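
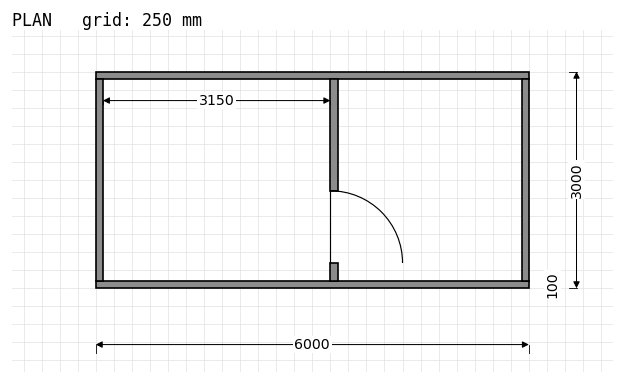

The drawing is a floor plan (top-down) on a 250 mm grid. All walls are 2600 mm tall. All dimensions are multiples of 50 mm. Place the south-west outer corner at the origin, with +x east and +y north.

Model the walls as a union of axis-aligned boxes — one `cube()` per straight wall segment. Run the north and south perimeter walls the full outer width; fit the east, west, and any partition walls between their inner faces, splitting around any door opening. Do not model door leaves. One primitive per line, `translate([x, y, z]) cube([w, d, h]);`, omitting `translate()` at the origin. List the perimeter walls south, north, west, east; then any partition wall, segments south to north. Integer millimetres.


cube([6000, 100, 2600]);
translate([0, 2900, 0]) cube([6000, 100, 2600]);
translate([0, 100, 0]) cube([100, 2800, 2600]);
translate([5900, 100, 0]) cube([100, 2800, 2600]);
translate([3250, 100, 0]) cube([100, 250, 2600]);
translate([3250, 1350, 0]) cube([100, 1550, 2600]);


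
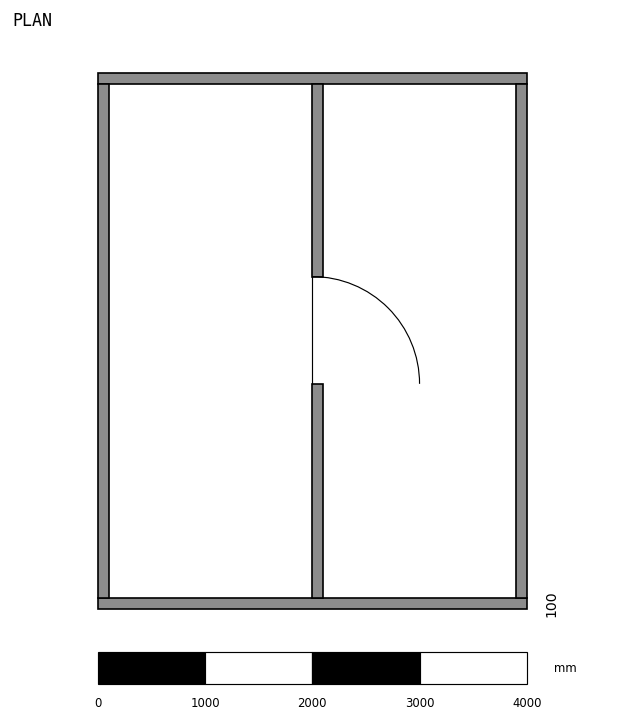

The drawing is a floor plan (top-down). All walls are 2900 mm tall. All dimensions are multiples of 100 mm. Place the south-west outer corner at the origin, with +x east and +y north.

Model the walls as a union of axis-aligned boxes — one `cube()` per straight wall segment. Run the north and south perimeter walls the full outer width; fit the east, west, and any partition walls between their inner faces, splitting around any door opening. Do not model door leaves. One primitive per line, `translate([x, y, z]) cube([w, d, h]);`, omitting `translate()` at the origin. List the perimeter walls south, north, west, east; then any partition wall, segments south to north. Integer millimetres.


cube([4000, 100, 2900]);
translate([0, 4900, 0]) cube([4000, 100, 2900]);
translate([0, 100, 0]) cube([100, 4800, 2900]);
translate([3900, 100, 0]) cube([100, 4800, 2900]);
translate([2000, 100, 0]) cube([100, 2000, 2900]);
translate([2000, 3100, 0]) cube([100, 1800, 2900]);


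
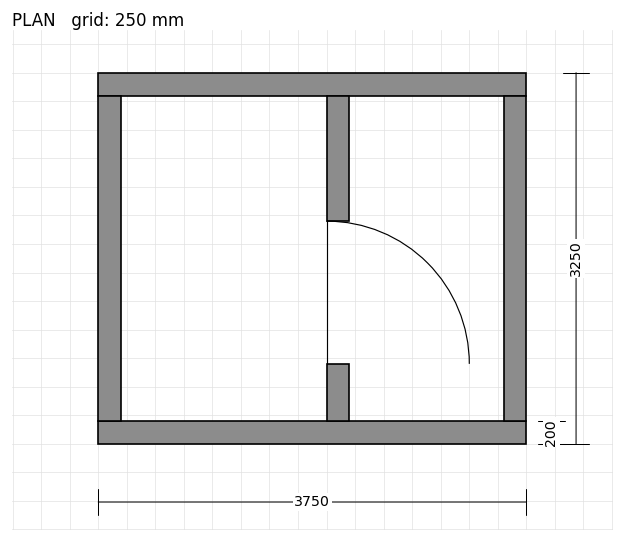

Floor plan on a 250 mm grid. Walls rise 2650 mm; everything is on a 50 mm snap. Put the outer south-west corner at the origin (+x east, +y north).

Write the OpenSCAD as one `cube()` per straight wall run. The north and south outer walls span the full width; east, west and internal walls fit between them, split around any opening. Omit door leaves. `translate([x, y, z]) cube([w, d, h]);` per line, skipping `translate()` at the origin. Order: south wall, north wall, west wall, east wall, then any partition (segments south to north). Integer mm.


cube([3750, 200, 2650]);
translate([0, 3050, 0]) cube([3750, 200, 2650]);
translate([0, 200, 0]) cube([200, 2850, 2650]);
translate([3550, 200, 0]) cube([200, 2850, 2650]);
translate([2000, 200, 0]) cube([200, 500, 2650]);
translate([2000, 1950, 0]) cube([200, 1100, 2650]);


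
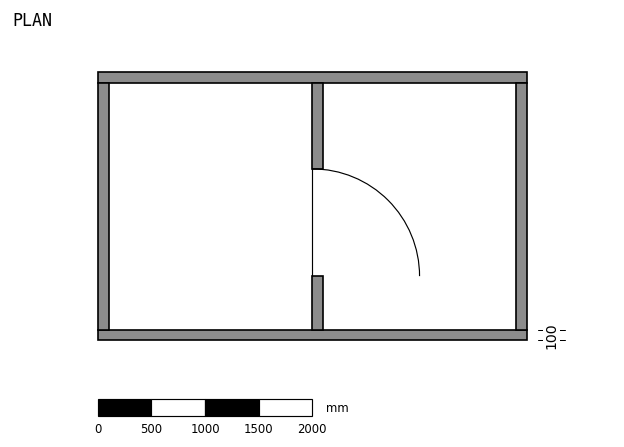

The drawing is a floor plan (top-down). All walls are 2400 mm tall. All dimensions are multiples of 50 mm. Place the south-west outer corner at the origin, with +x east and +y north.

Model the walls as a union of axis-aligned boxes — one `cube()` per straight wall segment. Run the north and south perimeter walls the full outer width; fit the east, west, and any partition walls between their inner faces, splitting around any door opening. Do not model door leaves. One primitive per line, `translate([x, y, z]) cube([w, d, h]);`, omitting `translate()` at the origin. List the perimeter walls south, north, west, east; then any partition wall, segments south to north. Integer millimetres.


cube([4000, 100, 2400]);
translate([0, 2400, 0]) cube([4000, 100, 2400]);
translate([0, 100, 0]) cube([100, 2300, 2400]);
translate([3900, 100, 0]) cube([100, 2300, 2400]);
translate([2000, 100, 0]) cube([100, 500, 2400]);
translate([2000, 1600, 0]) cube([100, 800, 2400]);


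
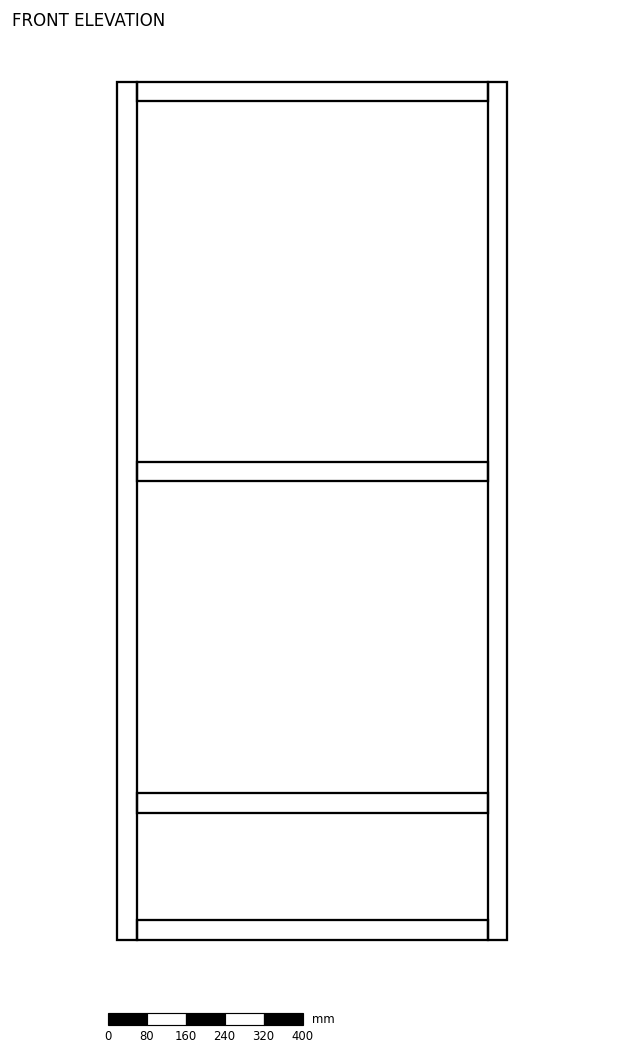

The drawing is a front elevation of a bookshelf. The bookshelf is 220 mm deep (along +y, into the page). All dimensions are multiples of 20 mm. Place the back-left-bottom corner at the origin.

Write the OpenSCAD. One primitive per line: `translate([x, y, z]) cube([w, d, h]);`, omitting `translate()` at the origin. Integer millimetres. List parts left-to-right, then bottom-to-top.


cube([40, 220, 1760]);
translate([40, 0, 0]) cube([720, 220, 40]);
translate([40, 0, 260]) cube([720, 220, 40]);
translate([40, 0, 940]) cube([720, 220, 40]);
translate([40, 0, 1720]) cube([720, 220, 40]);
translate([760, 0, 0]) cube([40, 220, 1760]);


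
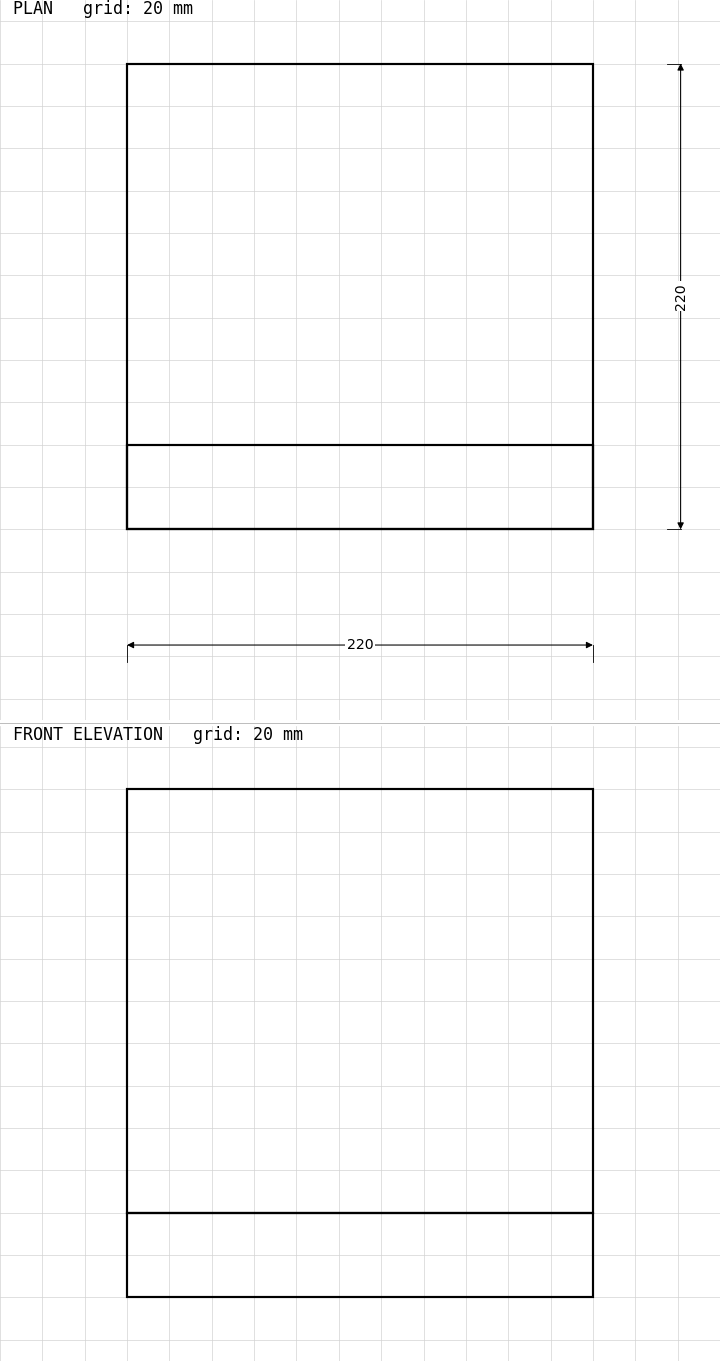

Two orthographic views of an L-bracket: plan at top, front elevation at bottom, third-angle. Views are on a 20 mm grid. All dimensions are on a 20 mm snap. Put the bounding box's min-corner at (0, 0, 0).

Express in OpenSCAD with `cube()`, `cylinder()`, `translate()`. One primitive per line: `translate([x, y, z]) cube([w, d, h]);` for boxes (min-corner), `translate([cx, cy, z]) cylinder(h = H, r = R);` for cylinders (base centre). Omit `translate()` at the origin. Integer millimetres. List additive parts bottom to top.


cube([220, 220, 40]);
translate([0, 0, 40]) cube([220, 40, 200]);


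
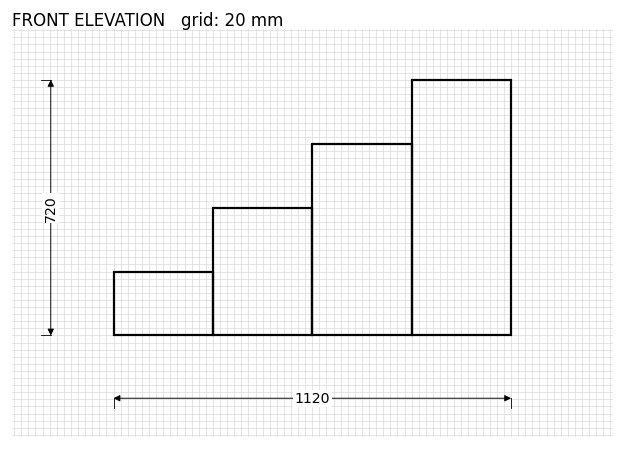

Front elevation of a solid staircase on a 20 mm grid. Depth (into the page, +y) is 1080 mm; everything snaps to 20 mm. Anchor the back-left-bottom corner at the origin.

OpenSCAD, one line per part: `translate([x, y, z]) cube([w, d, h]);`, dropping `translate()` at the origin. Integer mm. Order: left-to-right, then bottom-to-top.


cube([280, 1080, 180]);
translate([280, 0, 0]) cube([280, 1080, 360]);
translate([560, 0, 0]) cube([280, 1080, 540]);
translate([840, 0, 0]) cube([280, 1080, 720]);


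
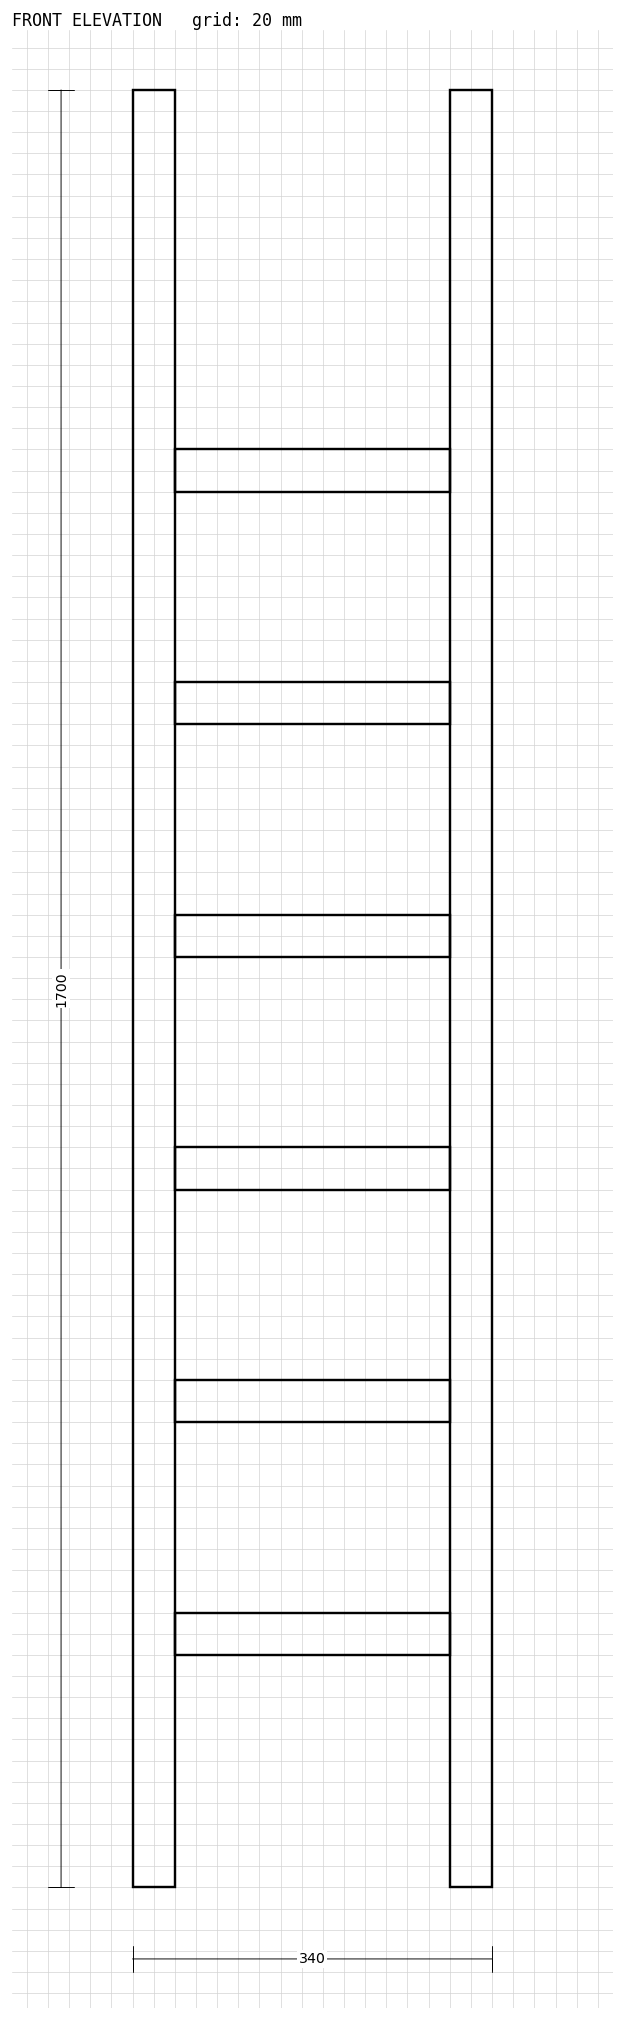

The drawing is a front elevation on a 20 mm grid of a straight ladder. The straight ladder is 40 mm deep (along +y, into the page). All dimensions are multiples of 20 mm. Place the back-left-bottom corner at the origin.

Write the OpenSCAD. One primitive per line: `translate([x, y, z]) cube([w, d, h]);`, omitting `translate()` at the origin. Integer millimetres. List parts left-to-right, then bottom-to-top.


cube([40, 40, 1700]);
translate([40, 0, 220]) cube([260, 40, 40]);
translate([40, 0, 440]) cube([260, 40, 40]);
translate([40, 0, 660]) cube([260, 40, 40]);
translate([40, 0, 880]) cube([260, 40, 40]);
translate([40, 0, 1100]) cube([260, 40, 40]);
translate([40, 0, 1320]) cube([260, 40, 40]);
translate([300, 0, 0]) cube([40, 40, 1700]);


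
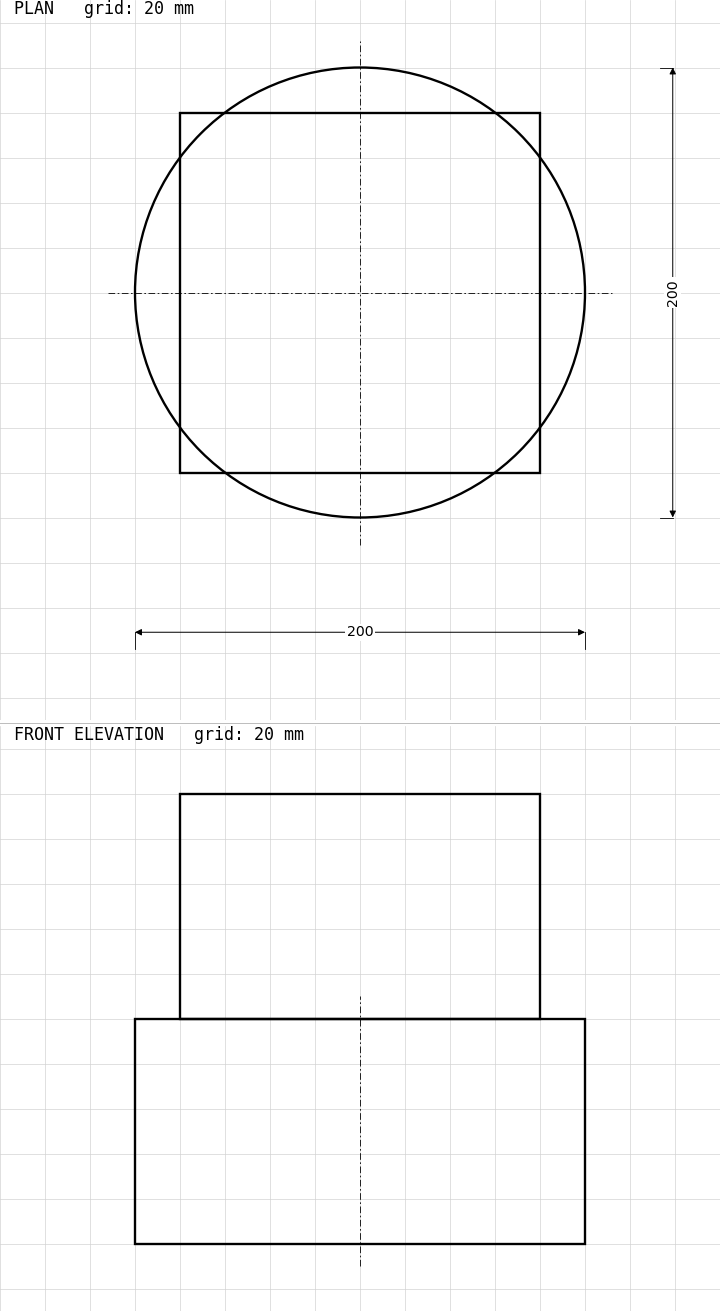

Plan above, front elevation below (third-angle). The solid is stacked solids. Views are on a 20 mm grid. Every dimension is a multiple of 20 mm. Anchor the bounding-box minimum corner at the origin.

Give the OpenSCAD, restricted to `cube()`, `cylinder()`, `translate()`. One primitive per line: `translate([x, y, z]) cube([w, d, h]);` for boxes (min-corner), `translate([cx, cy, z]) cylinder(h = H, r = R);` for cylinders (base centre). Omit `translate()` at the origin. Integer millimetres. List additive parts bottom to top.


translate([100, 100, 0]) cylinder(h = 100, r = 100);
translate([20, 20, 100]) cube([160, 160, 100]);


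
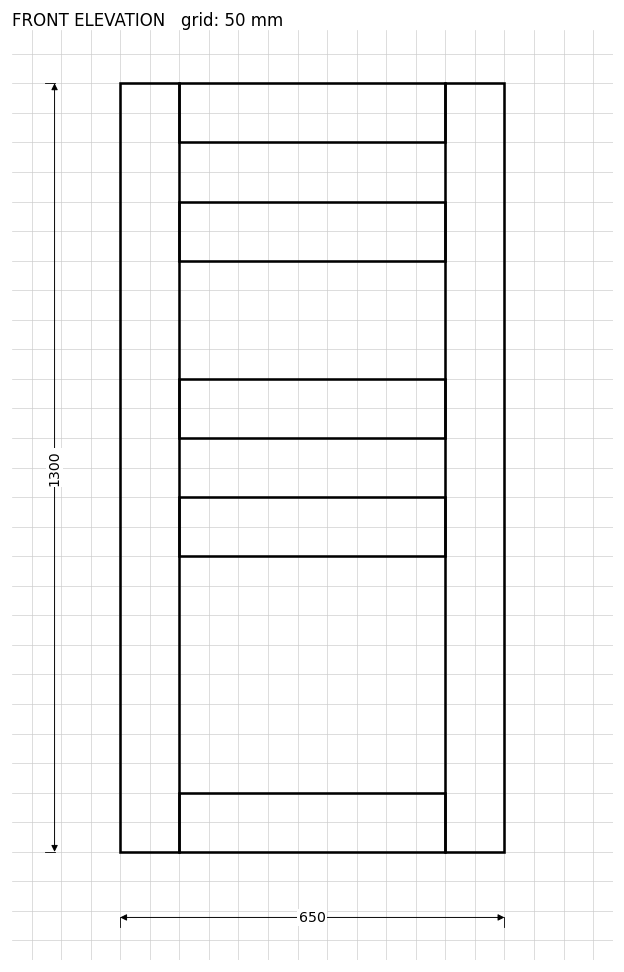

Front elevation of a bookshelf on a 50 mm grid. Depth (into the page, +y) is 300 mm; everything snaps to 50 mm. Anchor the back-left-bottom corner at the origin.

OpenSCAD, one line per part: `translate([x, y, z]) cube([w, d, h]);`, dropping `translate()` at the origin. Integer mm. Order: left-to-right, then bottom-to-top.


cube([100, 300, 1300]);
translate([100, 0, 0]) cube([450, 300, 100]);
translate([100, 0, 500]) cube([450, 300, 100]);
translate([100, 0, 700]) cube([450, 300, 100]);
translate([100, 0, 1000]) cube([450, 300, 100]);
translate([100, 0, 1200]) cube([450, 300, 100]);
translate([550, 0, 0]) cube([100, 300, 1300]);


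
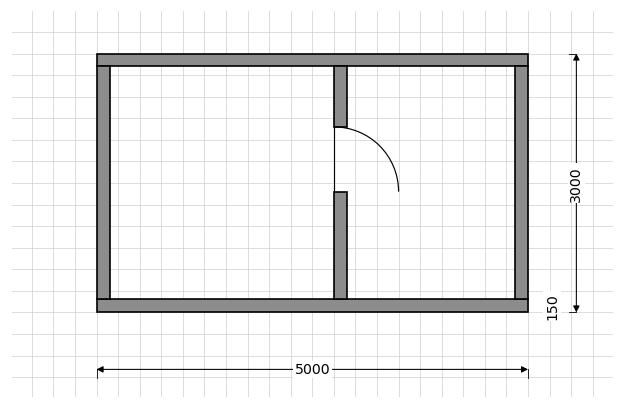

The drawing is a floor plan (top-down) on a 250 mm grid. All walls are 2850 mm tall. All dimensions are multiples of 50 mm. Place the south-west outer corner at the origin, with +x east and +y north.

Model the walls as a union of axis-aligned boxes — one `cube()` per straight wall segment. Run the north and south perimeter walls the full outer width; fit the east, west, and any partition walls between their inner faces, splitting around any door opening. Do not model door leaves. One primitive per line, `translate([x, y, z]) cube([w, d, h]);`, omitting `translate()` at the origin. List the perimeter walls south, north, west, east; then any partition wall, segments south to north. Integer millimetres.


cube([5000, 150, 2850]);
translate([0, 2850, 0]) cube([5000, 150, 2850]);
translate([0, 150, 0]) cube([150, 2700, 2850]);
translate([4850, 150, 0]) cube([150, 2700, 2850]);
translate([2750, 150, 0]) cube([150, 1250, 2850]);
translate([2750, 2150, 0]) cube([150, 700, 2850]);


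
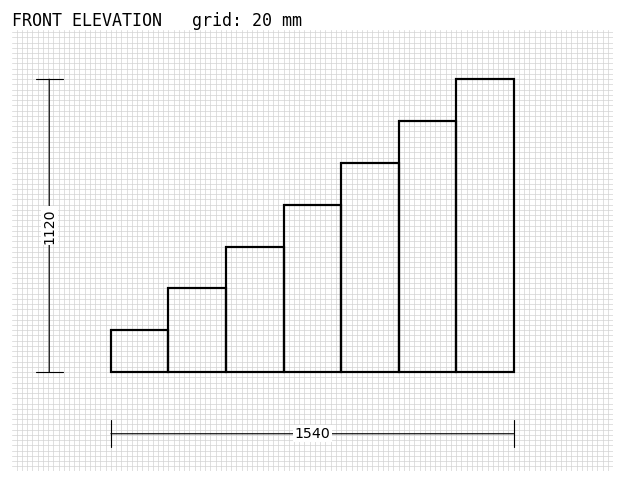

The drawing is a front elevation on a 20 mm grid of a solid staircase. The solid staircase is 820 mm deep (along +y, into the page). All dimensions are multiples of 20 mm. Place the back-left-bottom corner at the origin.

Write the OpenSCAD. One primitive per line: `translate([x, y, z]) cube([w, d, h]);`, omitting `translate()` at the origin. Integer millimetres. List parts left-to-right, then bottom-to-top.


cube([220, 820, 160]);
translate([220, 0, 0]) cube([220, 820, 320]);
translate([440, 0, 0]) cube([220, 820, 480]);
translate([660, 0, 0]) cube([220, 820, 640]);
translate([880, 0, 0]) cube([220, 820, 800]);
translate([1100, 0, 0]) cube([220, 820, 960]);
translate([1320, 0, 0]) cube([220, 820, 1120]);


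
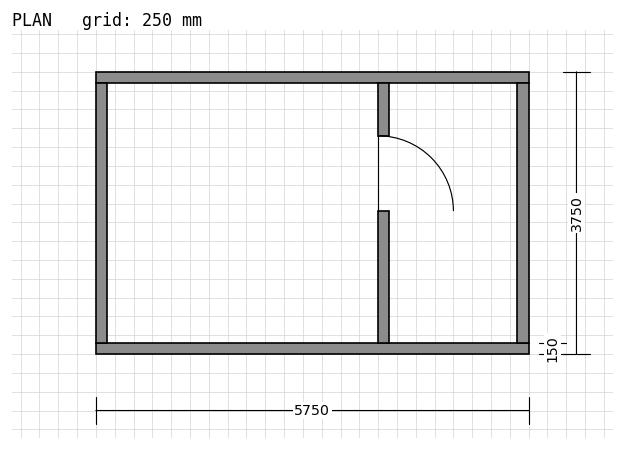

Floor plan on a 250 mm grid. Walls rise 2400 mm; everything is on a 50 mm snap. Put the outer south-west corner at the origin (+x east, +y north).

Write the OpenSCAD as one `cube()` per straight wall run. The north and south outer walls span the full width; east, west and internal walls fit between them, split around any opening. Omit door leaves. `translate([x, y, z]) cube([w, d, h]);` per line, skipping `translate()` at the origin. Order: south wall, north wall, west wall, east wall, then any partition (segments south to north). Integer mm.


cube([5750, 150, 2400]);
translate([0, 3600, 0]) cube([5750, 150, 2400]);
translate([0, 150, 0]) cube([150, 3450, 2400]);
translate([5600, 150, 0]) cube([150, 3450, 2400]);
translate([3750, 150, 0]) cube([150, 1750, 2400]);
translate([3750, 2900, 0]) cube([150, 700, 2400]);


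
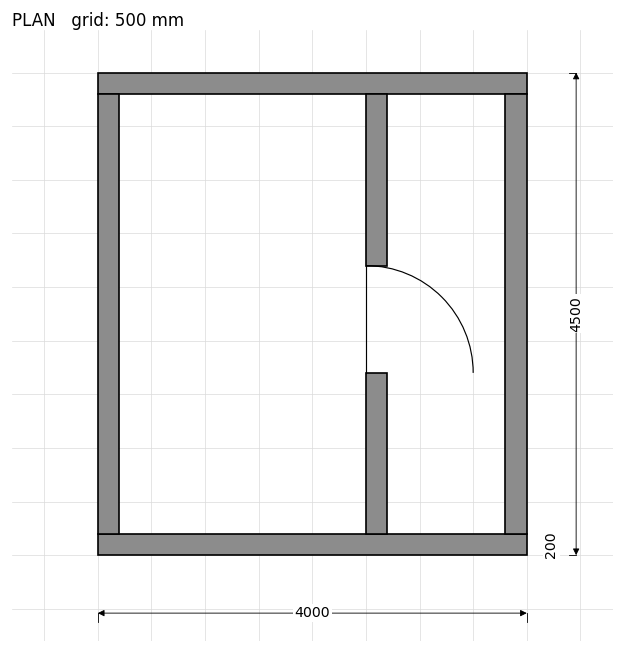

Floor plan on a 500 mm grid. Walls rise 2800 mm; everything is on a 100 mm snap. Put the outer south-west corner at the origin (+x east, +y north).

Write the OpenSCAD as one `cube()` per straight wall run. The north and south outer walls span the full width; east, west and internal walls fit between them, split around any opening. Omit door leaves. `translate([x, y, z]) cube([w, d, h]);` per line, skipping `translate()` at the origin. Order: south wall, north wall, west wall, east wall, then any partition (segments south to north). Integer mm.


cube([4000, 200, 2800]);
translate([0, 4300, 0]) cube([4000, 200, 2800]);
translate([0, 200, 0]) cube([200, 4100, 2800]);
translate([3800, 200, 0]) cube([200, 4100, 2800]);
translate([2500, 200, 0]) cube([200, 1500, 2800]);
translate([2500, 2700, 0]) cube([200, 1600, 2800]);


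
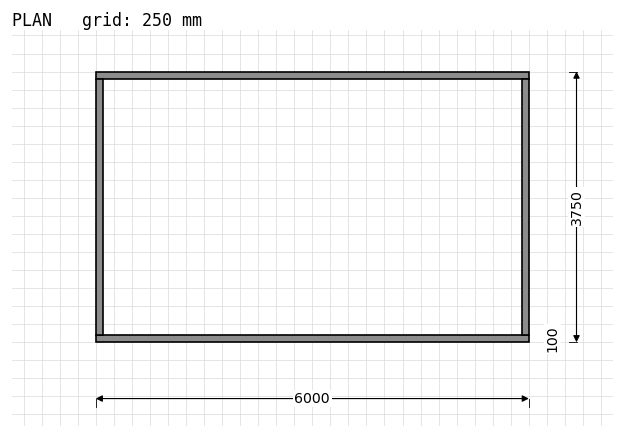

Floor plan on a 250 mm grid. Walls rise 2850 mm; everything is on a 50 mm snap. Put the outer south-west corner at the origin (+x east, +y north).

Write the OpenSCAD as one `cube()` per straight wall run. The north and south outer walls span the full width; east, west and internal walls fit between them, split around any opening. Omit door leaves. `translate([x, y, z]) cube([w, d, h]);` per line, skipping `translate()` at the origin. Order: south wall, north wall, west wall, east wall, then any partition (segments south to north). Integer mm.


cube([6000, 100, 2850]);
translate([0, 3650, 0]) cube([6000, 100, 2850]);
translate([0, 100, 0]) cube([100, 3550, 2850]);
translate([5900, 100, 0]) cube([100, 3550, 2850]);


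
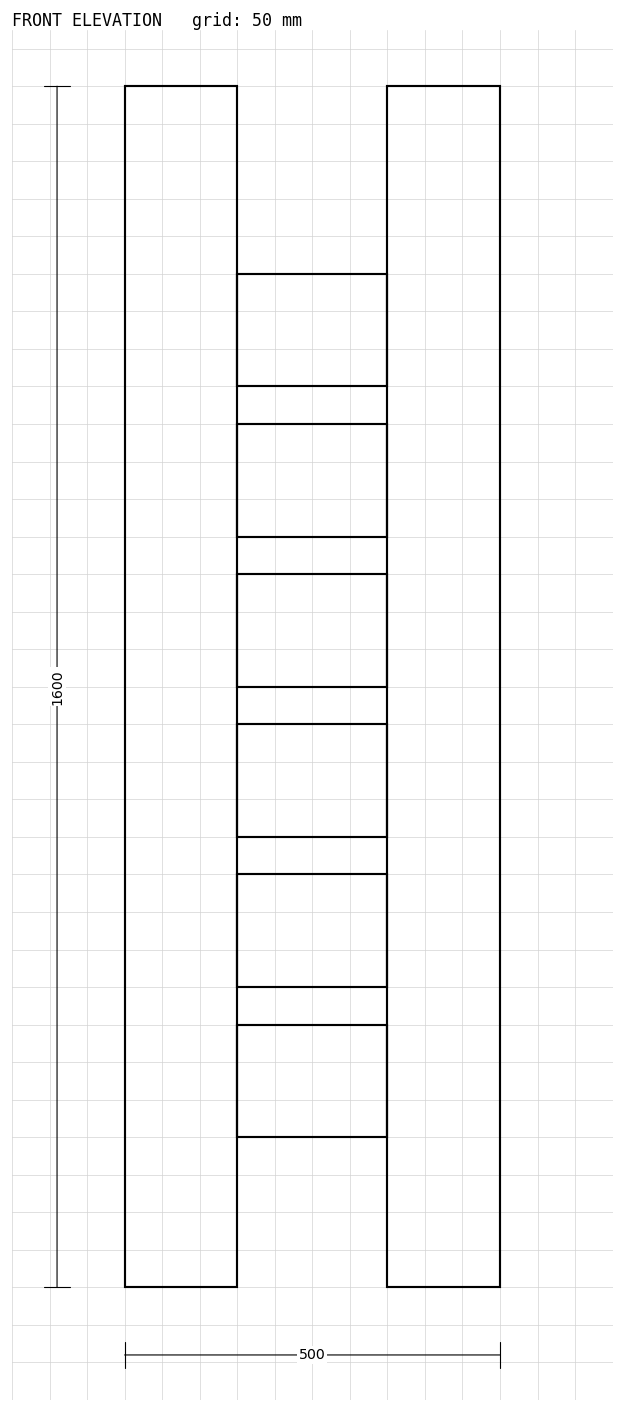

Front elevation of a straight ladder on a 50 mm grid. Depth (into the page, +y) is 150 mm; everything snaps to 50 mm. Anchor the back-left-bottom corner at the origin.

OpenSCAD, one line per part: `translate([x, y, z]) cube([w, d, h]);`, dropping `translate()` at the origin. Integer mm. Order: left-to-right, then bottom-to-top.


cube([150, 150, 1600]);
translate([150, 0, 200]) cube([200, 150, 150]);
translate([150, 0, 400]) cube([200, 150, 150]);
translate([150, 0, 600]) cube([200, 150, 150]);
translate([150, 0, 800]) cube([200, 150, 150]);
translate([150, 0, 1000]) cube([200, 150, 150]);
translate([150, 0, 1200]) cube([200, 150, 150]);
translate([350, 0, 0]) cube([150, 150, 1600]);


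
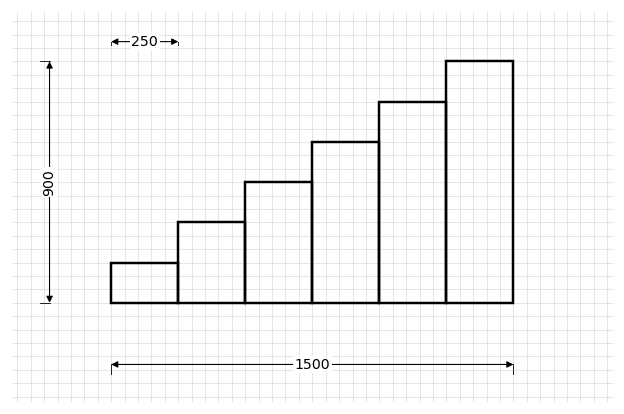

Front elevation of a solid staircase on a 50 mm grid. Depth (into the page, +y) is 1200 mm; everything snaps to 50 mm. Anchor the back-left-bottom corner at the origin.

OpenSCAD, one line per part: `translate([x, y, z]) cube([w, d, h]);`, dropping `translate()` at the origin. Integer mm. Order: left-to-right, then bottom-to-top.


cube([250, 1200, 150]);
translate([250, 0, 0]) cube([250, 1200, 300]);
translate([500, 0, 0]) cube([250, 1200, 450]);
translate([750, 0, 0]) cube([250, 1200, 600]);
translate([1000, 0, 0]) cube([250, 1200, 750]);
translate([1250, 0, 0]) cube([250, 1200, 900]);


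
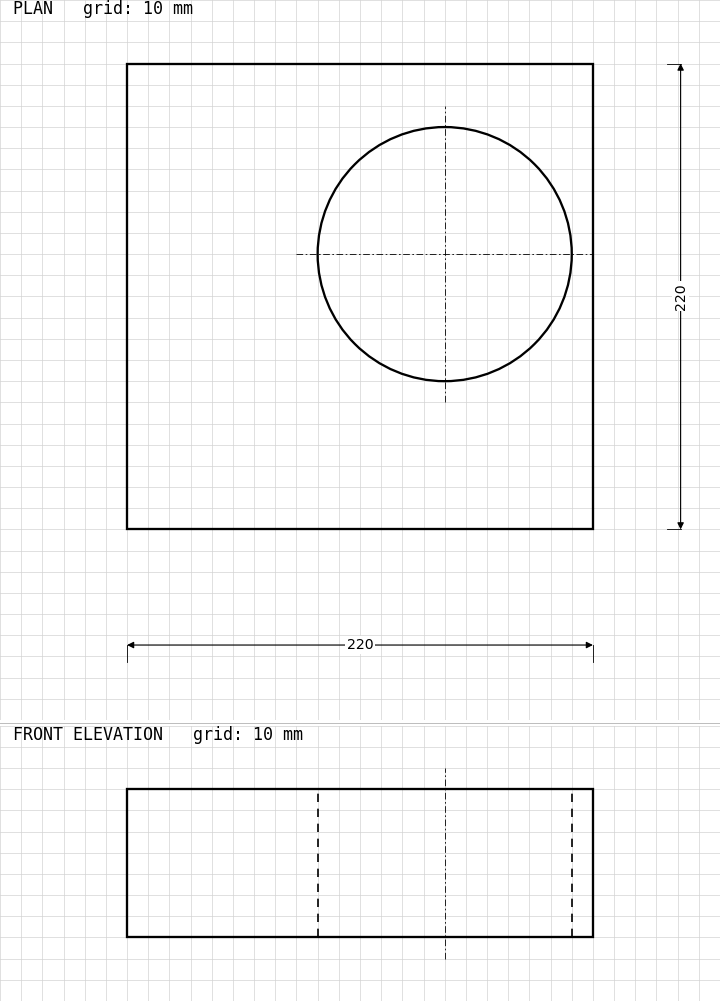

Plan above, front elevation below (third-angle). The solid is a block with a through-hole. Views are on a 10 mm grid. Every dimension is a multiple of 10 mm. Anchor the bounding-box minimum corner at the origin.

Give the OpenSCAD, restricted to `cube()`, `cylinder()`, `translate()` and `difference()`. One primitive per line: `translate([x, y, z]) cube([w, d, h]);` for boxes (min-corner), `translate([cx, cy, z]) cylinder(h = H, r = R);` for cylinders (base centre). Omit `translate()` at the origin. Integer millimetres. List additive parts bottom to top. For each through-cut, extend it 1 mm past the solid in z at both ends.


difference() {
  cube([220, 220, 70]);
  translate([150, 130, -1]) cylinder(h = 72, r = 60);
}


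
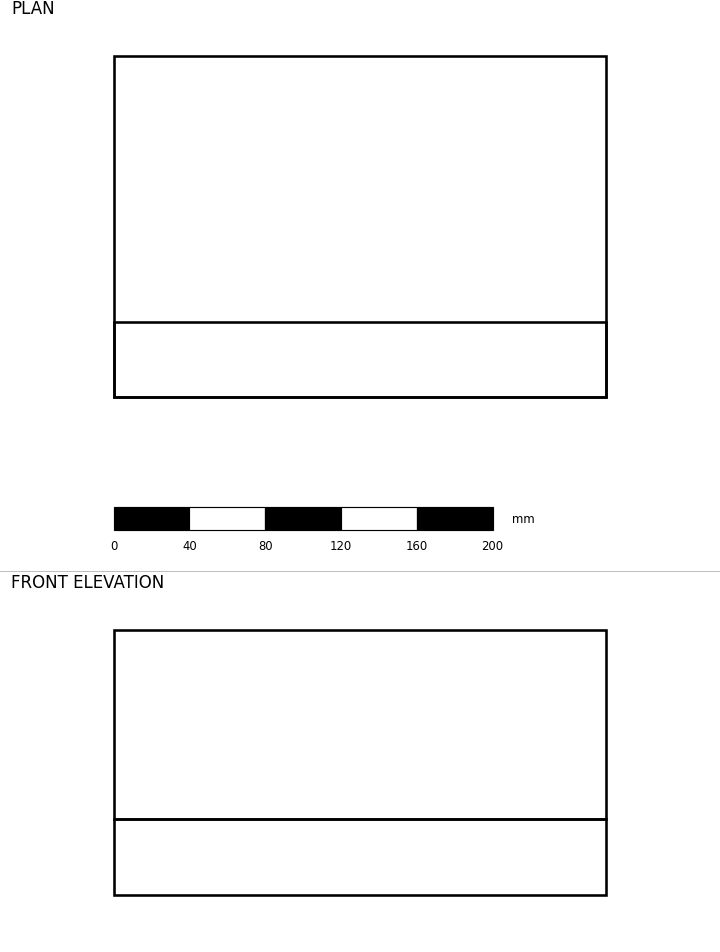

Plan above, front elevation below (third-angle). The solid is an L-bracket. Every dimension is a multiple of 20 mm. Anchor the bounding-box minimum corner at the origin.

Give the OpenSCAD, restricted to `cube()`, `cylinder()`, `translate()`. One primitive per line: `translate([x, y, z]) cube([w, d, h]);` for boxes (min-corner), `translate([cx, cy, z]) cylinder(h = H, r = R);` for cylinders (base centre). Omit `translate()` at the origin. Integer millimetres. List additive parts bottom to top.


cube([260, 180, 40]);
translate([0, 0, 40]) cube([260, 40, 100]);


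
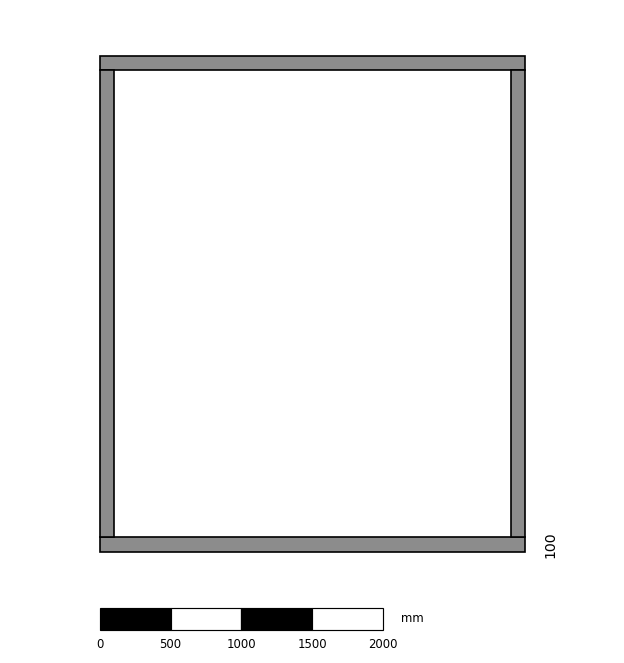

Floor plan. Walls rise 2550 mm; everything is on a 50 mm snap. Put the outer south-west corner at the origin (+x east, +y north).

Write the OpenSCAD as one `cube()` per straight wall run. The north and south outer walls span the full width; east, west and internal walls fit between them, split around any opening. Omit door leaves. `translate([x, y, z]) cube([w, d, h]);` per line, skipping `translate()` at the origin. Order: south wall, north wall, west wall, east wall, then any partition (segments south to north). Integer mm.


cube([3000, 100, 2550]);
translate([0, 3400, 0]) cube([3000, 100, 2550]);
translate([0, 100, 0]) cube([100, 3300, 2550]);
translate([2900, 100, 0]) cube([100, 3300, 2550]);


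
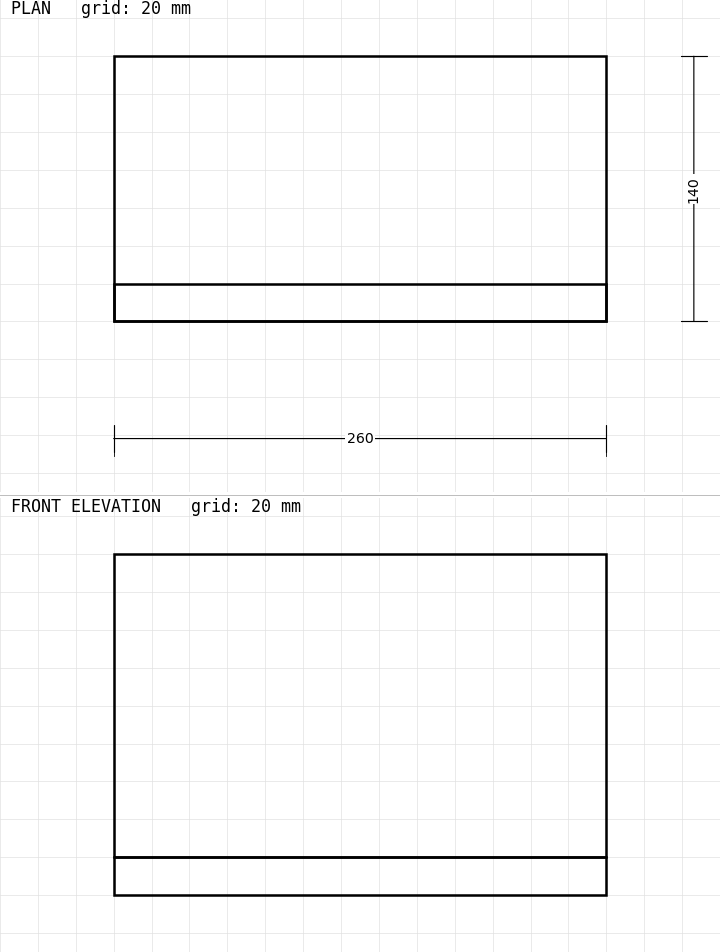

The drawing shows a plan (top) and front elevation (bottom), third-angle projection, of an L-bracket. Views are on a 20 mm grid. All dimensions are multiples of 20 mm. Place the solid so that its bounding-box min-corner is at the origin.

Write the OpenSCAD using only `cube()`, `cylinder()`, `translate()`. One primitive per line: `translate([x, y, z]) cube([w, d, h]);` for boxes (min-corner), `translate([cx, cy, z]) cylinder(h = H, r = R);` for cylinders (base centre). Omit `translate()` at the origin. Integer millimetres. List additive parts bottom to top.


cube([260, 140, 20]);
translate([0, 0, 20]) cube([260, 20, 160]);


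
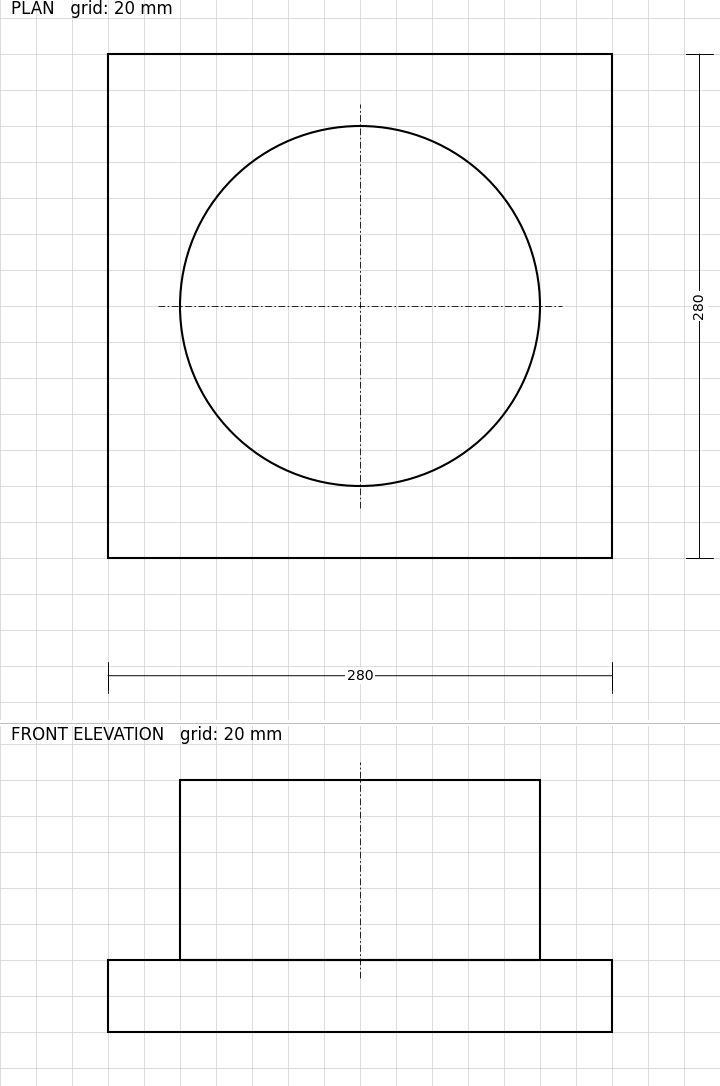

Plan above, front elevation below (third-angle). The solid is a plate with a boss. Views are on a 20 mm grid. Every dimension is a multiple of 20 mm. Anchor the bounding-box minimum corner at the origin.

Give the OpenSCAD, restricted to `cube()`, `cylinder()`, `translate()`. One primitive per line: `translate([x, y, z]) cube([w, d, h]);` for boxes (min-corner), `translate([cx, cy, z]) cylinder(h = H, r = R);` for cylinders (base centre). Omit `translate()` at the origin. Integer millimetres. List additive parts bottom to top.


cube([280, 280, 40]);
translate([140, 140, 40]) cylinder(h = 100, r = 100);


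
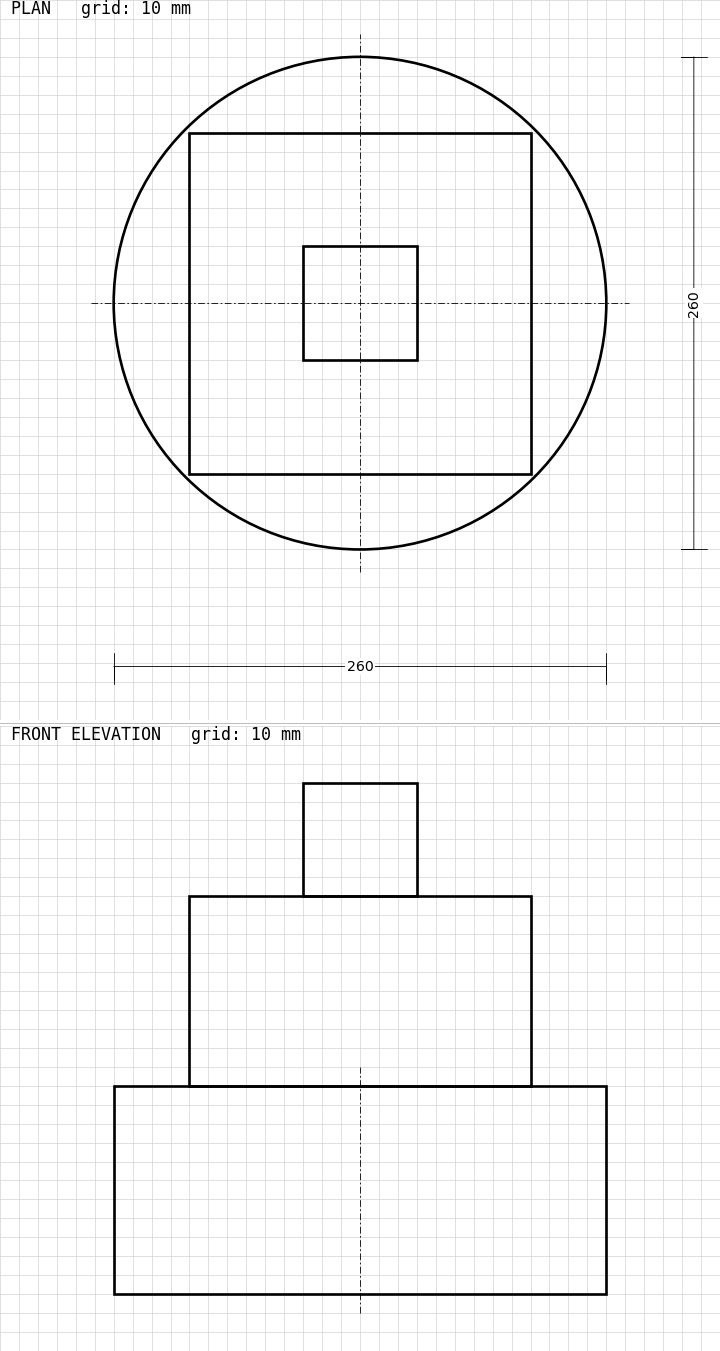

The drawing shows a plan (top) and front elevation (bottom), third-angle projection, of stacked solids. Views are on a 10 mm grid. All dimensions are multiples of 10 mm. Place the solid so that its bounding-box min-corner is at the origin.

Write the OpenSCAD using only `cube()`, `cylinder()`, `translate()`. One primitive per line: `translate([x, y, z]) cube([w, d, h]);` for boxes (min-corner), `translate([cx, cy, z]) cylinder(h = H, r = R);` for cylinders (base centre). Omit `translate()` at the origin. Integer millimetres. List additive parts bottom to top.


translate([130, 130, 0]) cylinder(h = 110, r = 130);
translate([40, 40, 110]) cube([180, 180, 100]);
translate([100, 100, 210]) cube([60, 60, 60]);


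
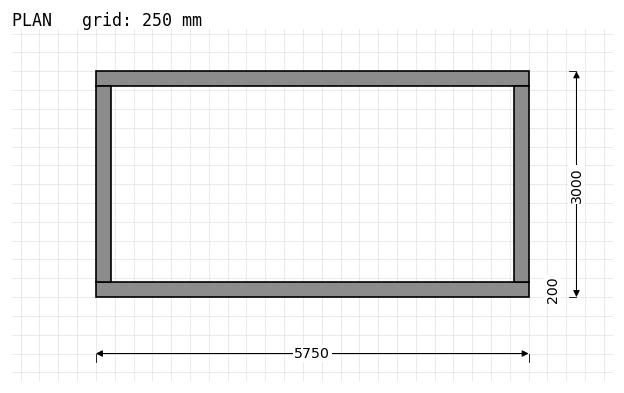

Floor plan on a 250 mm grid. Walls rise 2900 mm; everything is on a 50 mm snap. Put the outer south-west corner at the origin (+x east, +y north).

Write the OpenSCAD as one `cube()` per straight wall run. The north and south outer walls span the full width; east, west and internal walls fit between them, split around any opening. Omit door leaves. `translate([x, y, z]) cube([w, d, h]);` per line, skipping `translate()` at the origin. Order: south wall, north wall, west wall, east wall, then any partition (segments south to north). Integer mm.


cube([5750, 200, 2900]);
translate([0, 2800, 0]) cube([5750, 200, 2900]);
translate([0, 200, 0]) cube([200, 2600, 2900]);
translate([5550, 200, 0]) cube([200, 2600, 2900]);


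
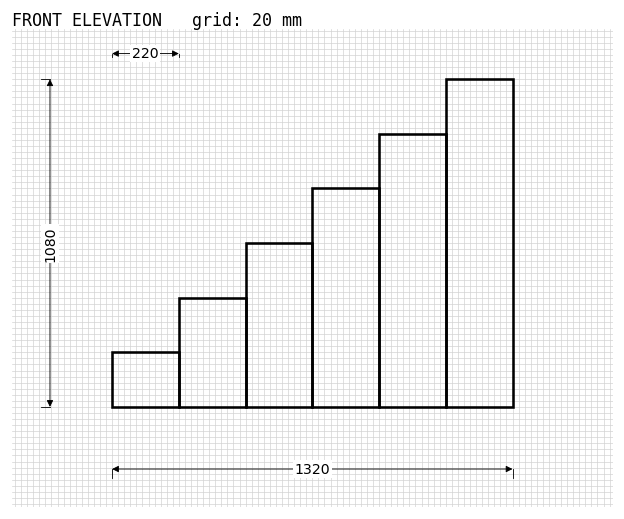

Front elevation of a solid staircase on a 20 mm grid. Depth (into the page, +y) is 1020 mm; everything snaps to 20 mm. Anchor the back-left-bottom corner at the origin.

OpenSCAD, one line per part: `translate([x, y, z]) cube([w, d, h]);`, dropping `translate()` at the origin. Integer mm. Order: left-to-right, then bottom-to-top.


cube([220, 1020, 180]);
translate([220, 0, 0]) cube([220, 1020, 360]);
translate([440, 0, 0]) cube([220, 1020, 540]);
translate([660, 0, 0]) cube([220, 1020, 720]);
translate([880, 0, 0]) cube([220, 1020, 900]);
translate([1100, 0, 0]) cube([220, 1020, 1080]);


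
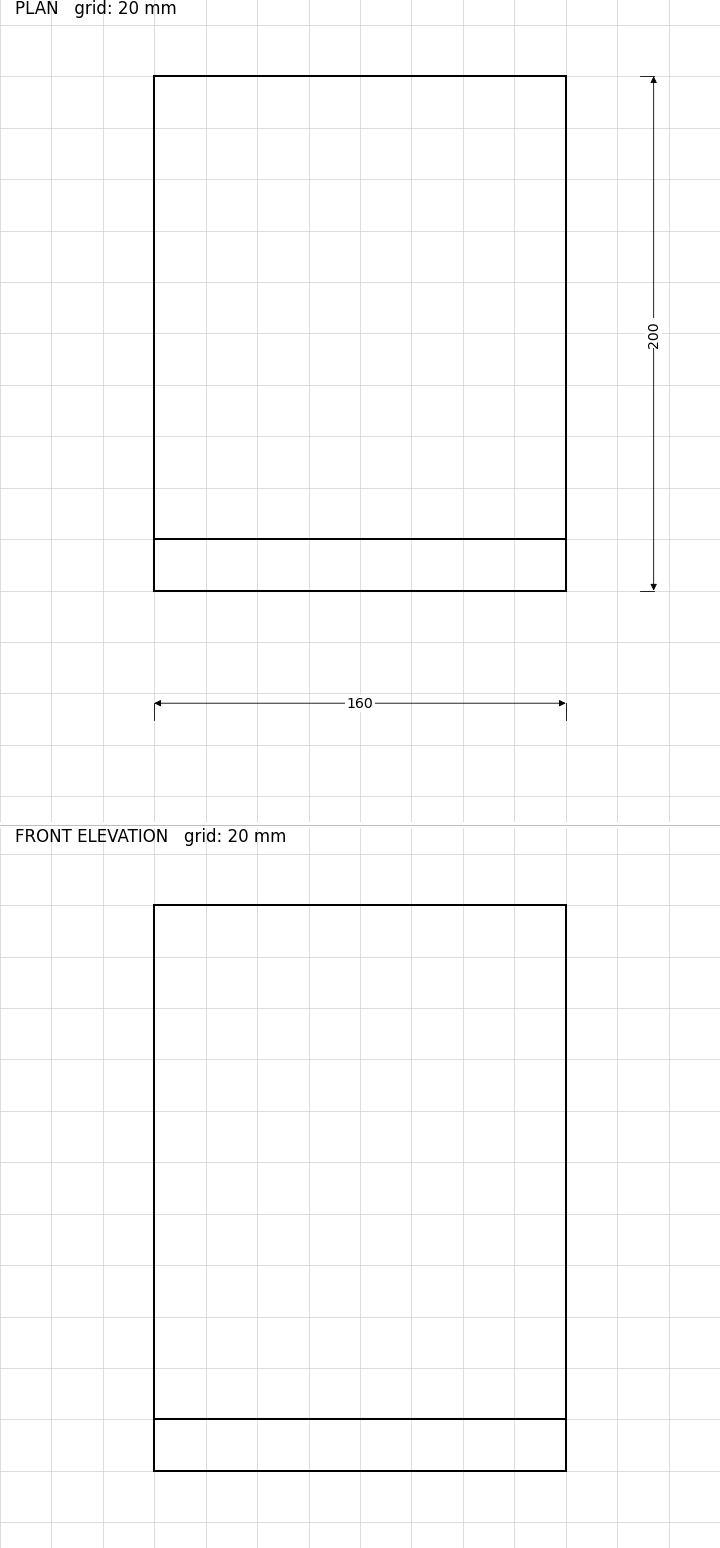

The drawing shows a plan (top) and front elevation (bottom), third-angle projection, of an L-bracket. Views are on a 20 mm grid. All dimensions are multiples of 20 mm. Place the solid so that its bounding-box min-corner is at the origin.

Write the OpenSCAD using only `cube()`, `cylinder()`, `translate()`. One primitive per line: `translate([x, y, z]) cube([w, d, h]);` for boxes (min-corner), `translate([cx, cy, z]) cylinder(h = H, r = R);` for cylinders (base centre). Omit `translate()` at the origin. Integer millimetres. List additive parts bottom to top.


cube([160, 200, 20]);
translate([0, 0, 20]) cube([160, 20, 200]);


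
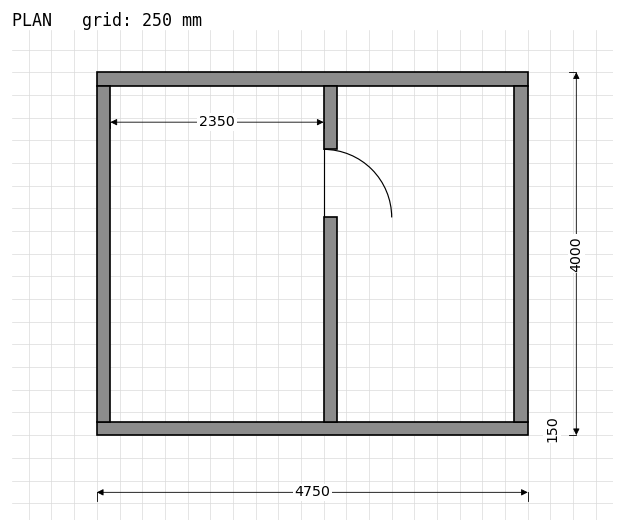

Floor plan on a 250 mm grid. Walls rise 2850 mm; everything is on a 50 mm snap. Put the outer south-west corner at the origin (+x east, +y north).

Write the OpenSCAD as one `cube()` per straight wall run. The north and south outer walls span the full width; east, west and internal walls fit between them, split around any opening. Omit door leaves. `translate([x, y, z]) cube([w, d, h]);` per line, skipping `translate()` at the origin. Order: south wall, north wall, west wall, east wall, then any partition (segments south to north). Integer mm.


cube([4750, 150, 2850]);
translate([0, 3850, 0]) cube([4750, 150, 2850]);
translate([0, 150, 0]) cube([150, 3700, 2850]);
translate([4600, 150, 0]) cube([150, 3700, 2850]);
translate([2500, 150, 0]) cube([150, 2250, 2850]);
translate([2500, 3150, 0]) cube([150, 700, 2850]);


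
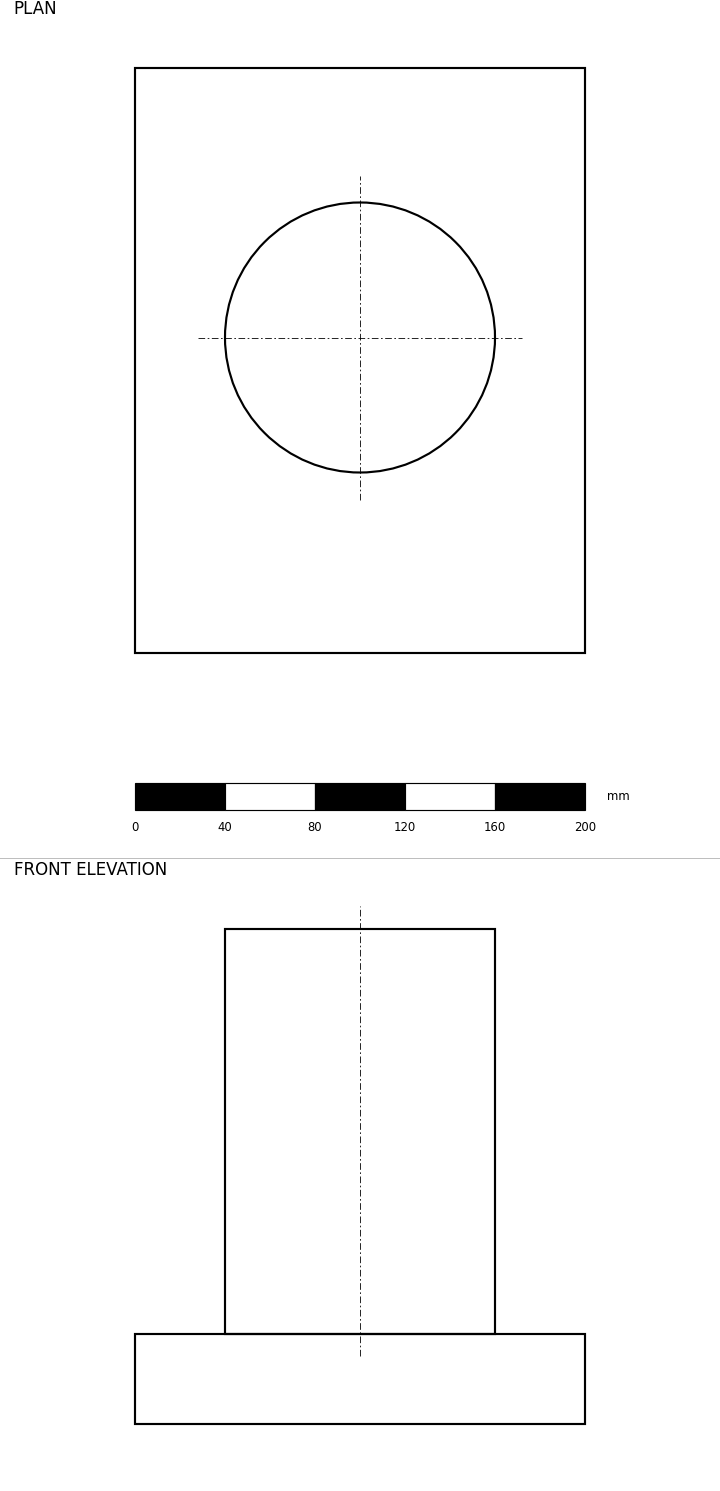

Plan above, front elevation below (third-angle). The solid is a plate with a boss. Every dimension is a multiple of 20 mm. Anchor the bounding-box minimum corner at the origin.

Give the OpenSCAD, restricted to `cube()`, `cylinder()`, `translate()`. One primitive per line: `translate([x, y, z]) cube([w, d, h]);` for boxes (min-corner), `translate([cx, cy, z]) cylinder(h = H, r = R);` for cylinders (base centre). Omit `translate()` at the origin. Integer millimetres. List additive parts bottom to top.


cube([200, 260, 40]);
translate([100, 140, 40]) cylinder(h = 180, r = 60);


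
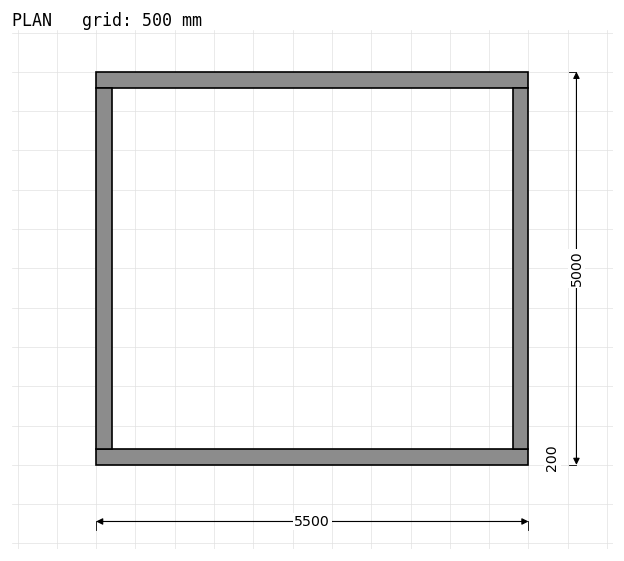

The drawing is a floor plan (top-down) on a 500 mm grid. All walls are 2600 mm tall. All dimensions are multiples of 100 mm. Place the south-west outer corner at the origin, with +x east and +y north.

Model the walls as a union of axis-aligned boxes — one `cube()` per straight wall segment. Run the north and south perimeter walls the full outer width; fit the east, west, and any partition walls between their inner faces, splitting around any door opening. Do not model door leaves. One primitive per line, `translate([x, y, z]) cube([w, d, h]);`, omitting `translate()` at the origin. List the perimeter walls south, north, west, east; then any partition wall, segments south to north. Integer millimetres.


cube([5500, 200, 2600]);
translate([0, 4800, 0]) cube([5500, 200, 2600]);
translate([0, 200, 0]) cube([200, 4600, 2600]);
translate([5300, 200, 0]) cube([200, 4600, 2600]);


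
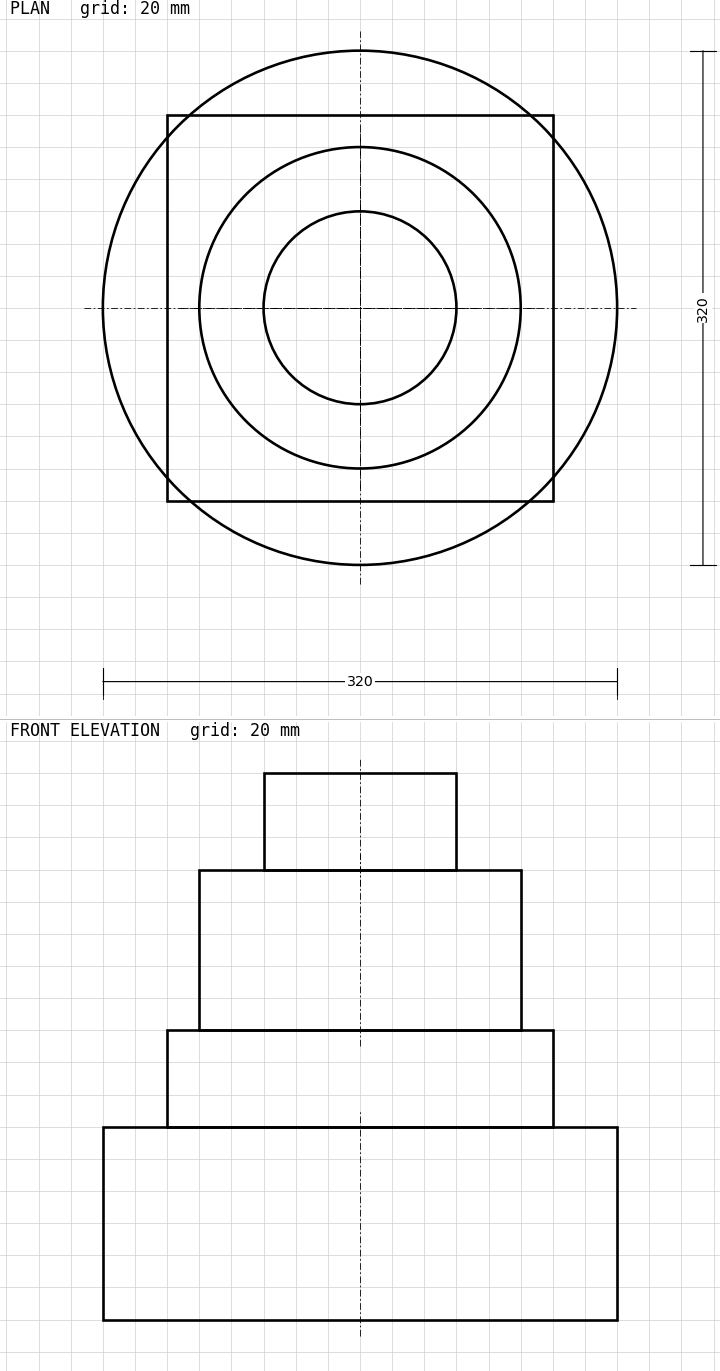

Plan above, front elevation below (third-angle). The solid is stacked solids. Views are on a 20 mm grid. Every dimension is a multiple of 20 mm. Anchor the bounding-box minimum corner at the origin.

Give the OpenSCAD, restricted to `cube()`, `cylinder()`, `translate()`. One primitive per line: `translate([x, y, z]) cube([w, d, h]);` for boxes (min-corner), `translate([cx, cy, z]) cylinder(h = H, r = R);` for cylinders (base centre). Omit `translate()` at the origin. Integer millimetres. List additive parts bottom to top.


translate([160, 160, 0]) cylinder(h = 120, r = 160);
translate([40, 40, 120]) cube([240, 240, 60]);
translate([160, 160, 180]) cylinder(h = 100, r = 100);
translate([160, 160, 280]) cylinder(h = 60, r = 60);


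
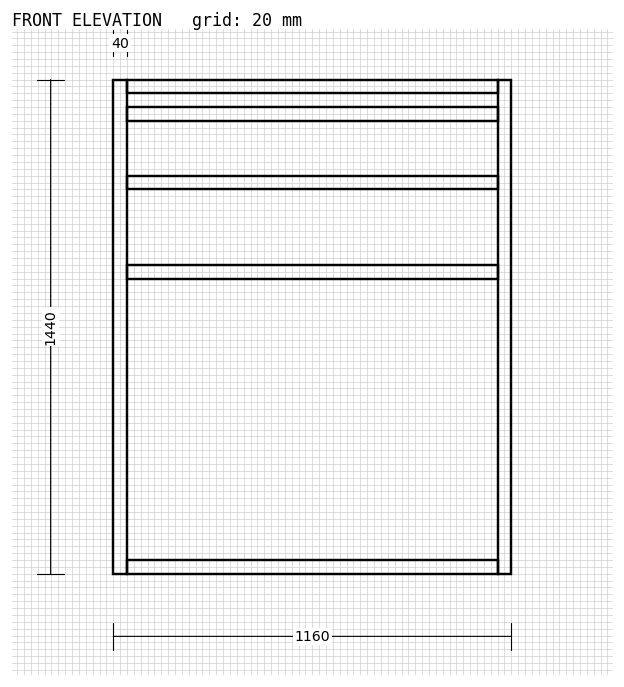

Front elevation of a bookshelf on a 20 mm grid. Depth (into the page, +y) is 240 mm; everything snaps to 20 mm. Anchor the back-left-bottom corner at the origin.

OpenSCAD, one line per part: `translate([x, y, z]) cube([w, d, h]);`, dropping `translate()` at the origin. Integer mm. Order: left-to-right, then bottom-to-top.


cube([40, 240, 1440]);
translate([40, 0, 0]) cube([1080, 240, 40]);
translate([40, 0, 860]) cube([1080, 240, 40]);
translate([40, 0, 1120]) cube([1080, 240, 40]);
translate([40, 0, 1320]) cube([1080, 240, 40]);
translate([40, 0, 1400]) cube([1080, 240, 40]);
translate([1120, 0, 0]) cube([40, 240, 1440]);


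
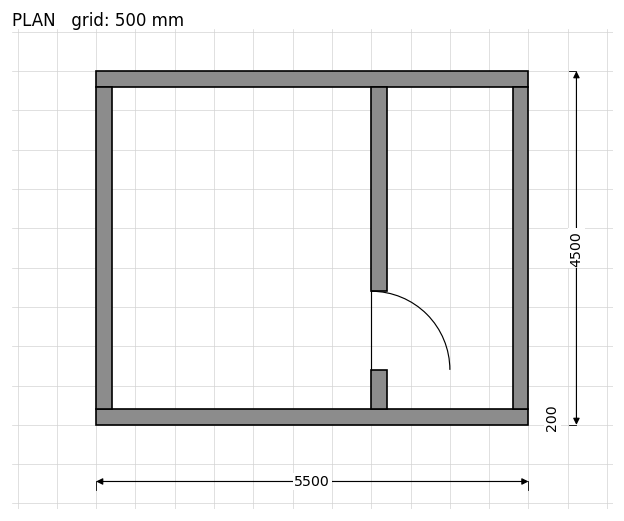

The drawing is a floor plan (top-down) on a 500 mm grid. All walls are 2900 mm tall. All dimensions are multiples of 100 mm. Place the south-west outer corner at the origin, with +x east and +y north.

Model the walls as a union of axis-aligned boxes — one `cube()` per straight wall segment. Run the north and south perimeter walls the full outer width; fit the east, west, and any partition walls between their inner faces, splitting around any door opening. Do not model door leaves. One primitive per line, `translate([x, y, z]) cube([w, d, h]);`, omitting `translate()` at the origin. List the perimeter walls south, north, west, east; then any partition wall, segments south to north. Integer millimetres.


cube([5500, 200, 2900]);
translate([0, 4300, 0]) cube([5500, 200, 2900]);
translate([0, 200, 0]) cube([200, 4100, 2900]);
translate([5300, 200, 0]) cube([200, 4100, 2900]);
translate([3500, 200, 0]) cube([200, 500, 2900]);
translate([3500, 1700, 0]) cube([200, 2600, 2900]);


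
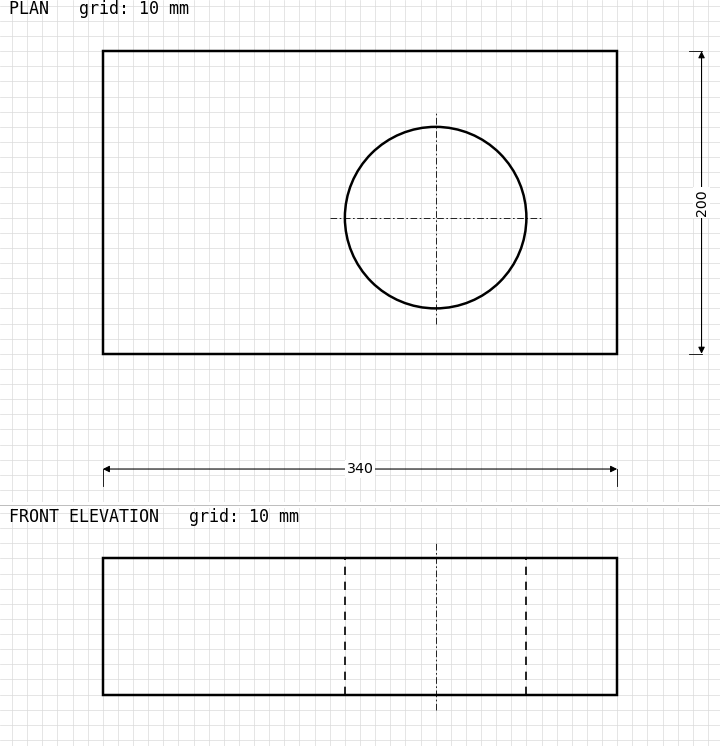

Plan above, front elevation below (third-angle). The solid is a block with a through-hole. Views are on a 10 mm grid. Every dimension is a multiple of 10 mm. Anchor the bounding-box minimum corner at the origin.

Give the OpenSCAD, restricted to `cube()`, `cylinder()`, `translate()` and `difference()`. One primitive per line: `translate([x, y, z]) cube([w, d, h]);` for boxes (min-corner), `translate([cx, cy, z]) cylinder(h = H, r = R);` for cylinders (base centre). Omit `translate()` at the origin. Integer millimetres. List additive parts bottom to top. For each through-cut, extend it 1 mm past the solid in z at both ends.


difference() {
  cube([340, 200, 90]);
  translate([220, 90, -1]) cylinder(h = 92, r = 60);
}


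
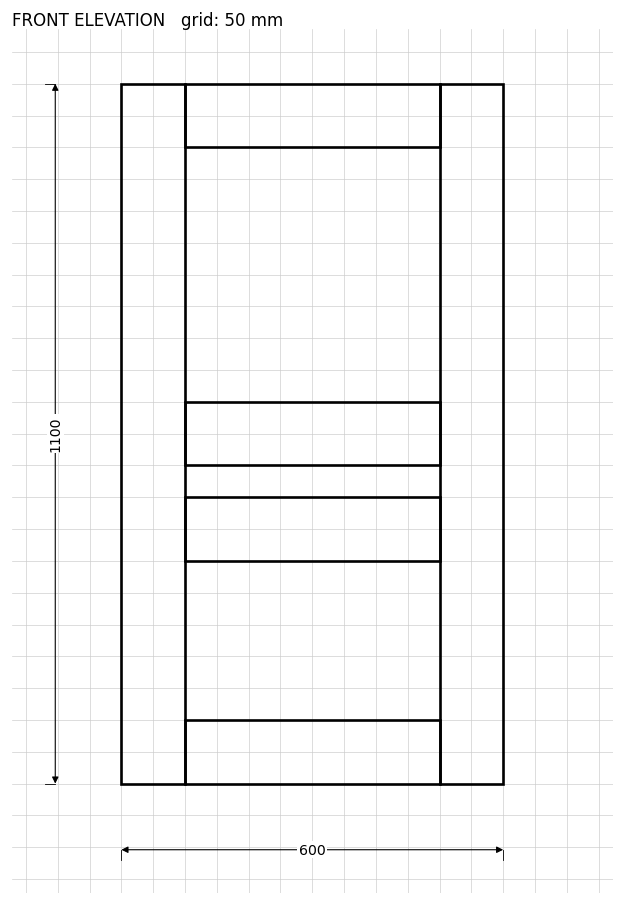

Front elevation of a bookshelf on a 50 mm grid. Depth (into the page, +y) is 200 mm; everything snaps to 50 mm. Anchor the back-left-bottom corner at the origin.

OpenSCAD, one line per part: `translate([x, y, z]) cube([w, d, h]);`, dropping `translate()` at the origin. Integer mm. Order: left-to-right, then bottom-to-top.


cube([100, 200, 1100]);
translate([100, 0, 0]) cube([400, 200, 100]);
translate([100, 0, 350]) cube([400, 200, 100]);
translate([100, 0, 500]) cube([400, 200, 100]);
translate([100, 0, 1000]) cube([400, 200, 100]);
translate([500, 0, 0]) cube([100, 200, 1100]);


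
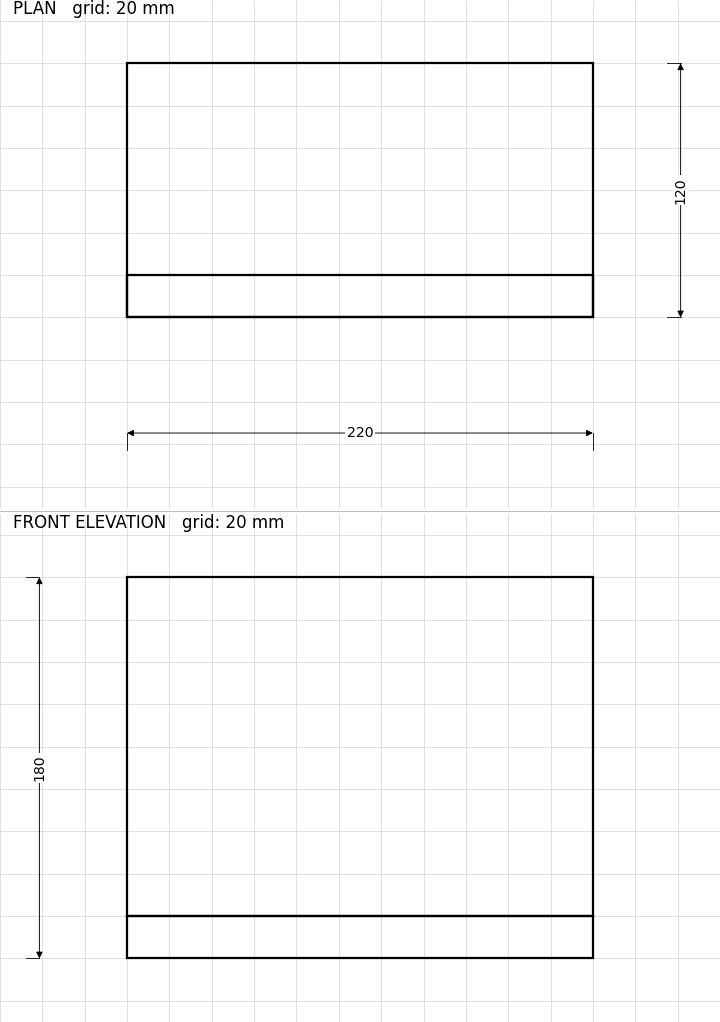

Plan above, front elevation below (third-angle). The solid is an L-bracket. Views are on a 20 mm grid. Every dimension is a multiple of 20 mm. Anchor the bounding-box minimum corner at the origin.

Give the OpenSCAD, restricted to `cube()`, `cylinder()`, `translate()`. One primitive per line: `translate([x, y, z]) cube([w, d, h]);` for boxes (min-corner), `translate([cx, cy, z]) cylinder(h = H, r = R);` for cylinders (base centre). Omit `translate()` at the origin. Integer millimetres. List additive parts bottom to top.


cube([220, 120, 20]);
translate([0, 0, 20]) cube([220, 20, 160]);


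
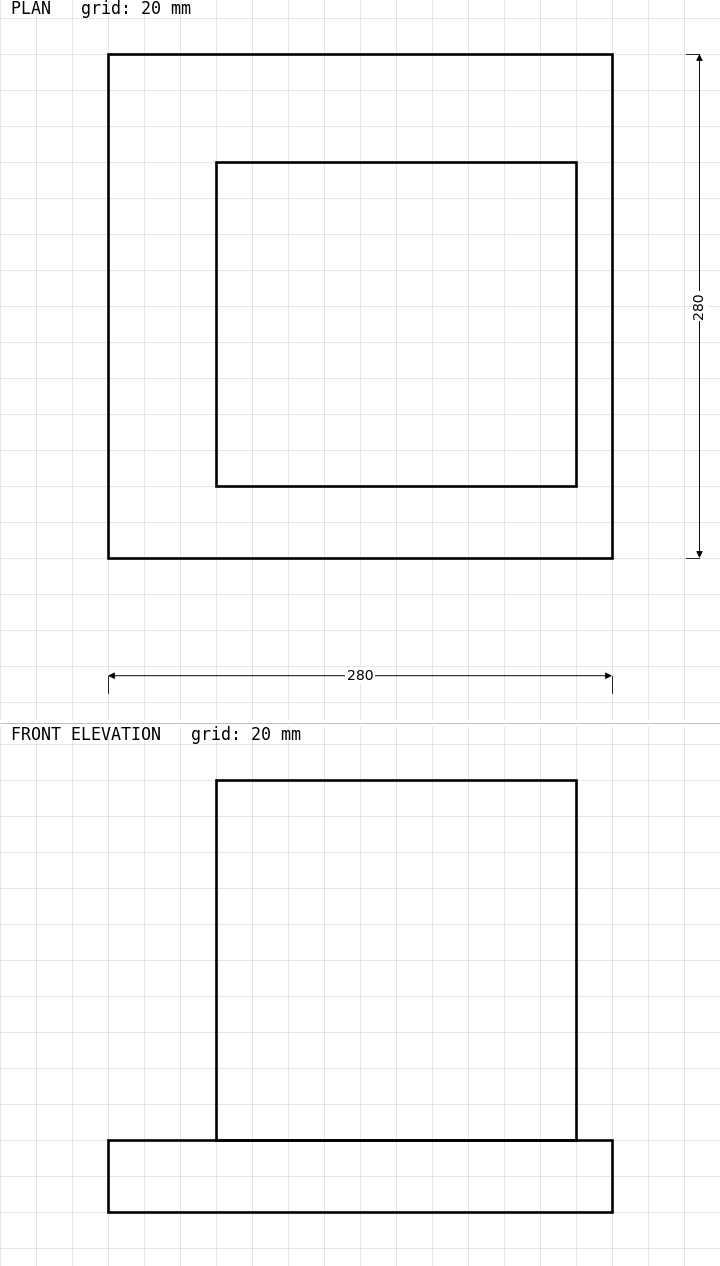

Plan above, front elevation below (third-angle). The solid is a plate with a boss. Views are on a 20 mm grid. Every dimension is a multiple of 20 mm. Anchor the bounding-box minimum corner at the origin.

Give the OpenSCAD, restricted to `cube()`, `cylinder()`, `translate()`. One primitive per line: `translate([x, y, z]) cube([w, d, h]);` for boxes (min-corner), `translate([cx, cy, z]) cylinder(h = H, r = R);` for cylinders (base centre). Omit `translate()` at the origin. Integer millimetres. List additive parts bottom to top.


cube([280, 280, 40]);
translate([60, 40, 40]) cube([200, 180, 200]);


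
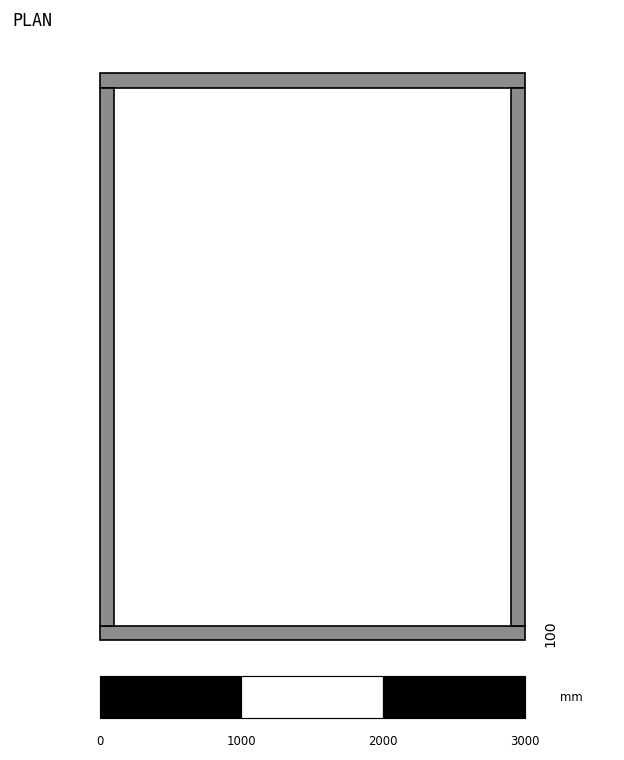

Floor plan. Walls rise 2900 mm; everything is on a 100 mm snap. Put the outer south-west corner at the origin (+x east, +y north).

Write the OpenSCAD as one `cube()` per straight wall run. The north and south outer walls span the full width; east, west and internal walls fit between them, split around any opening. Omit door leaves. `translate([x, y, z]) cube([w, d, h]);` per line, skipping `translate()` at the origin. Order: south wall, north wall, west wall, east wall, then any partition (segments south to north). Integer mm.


cube([3000, 100, 2900]);
translate([0, 3900, 0]) cube([3000, 100, 2900]);
translate([0, 100, 0]) cube([100, 3800, 2900]);
translate([2900, 100, 0]) cube([100, 3800, 2900]);
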